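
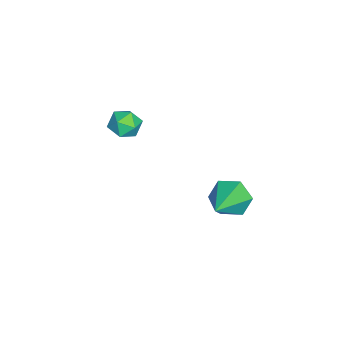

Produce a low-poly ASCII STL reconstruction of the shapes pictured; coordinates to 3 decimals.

solid 
facet normal 0.023 0.825 0.565
outer loop
vertex -1.062 -1.856 -2.295
vertex -0.92 -2.279 -1.684
vertex -0.347 -2.01 -2.1
endloop
endfacet
facet normal 0.236 0.967 -0.101
outer loop
vertex -1.062 -1.856 -2.295
vertex -0.347 -2.01 -2.1
vertex -0.555 -2.035 -2.828
endloop
endfacet
facet normal -0.294 0.786 -0.544
outer loop
vertex -1.062 -1.856 -2.295
vertex -0.555 -2.035 -2.828
vertex -1.256 -2.32 -2.861
endloop
endfacet
facet normal -0.832 0.533 -0.152
outer loop
vertex -1.062 -1.856 -2.295
vertex -1.256 -2.32 -2.861
vertex -1.481 -2.47 -2.155
endloop
endfacet
facet normal -0.637 0.556 0.533
outer loop
vertex -1.062 -1.856 -2.295
vertex -1.481 -2.47 -2.155
vertex -0.92 -2.279 -1.684
endloop
endfacet
facet normal 0.798 0.550 -0.247
outer loop
vertex -0.555 -2.035 -2.828
vertex -0.347 -2.01 -2.1
vertex -0.099 -2.57 -2.545
endloop
endfacet
facet normal 0.453 0.320 0.832
outer loop
vertex -0.347 -2.01 -2.1
vertex -0.92 -2.279 -1.684
vertex -0.324 -2.72 -1.839
endloop
endfacet
facet normal -0.616 -0.113 0.780
outer loop
vertex -0.92 -2.279 -1.684
vertex -1.481 -2.47 -2.155
vertex -1.025 -3.005 -1.872
endloop
endfacet
facet normal -0.932 -0.151 -0.329
outer loop
vertex -1.481 -2.47 -2.155
vertex -1.256 -2.32 -2.861
vertex -1.233 -3.03 -2.6
endloop
endfacet
facet normal -0.060 0.258 -0.964
outer loop
vertex -1.256 -2.32 -2.861
vertex -0.555 -2.035 -2.828
vertex -0.66 -2.761 -3.016
endloop
endfacet
facet normal 0.832 -0.533 0.152
outer loop
vertex -0.518 -3.184 -2.405
vertex -0.099 -2.57 -2.545
vertex -0.324 -2.72 -1.839
endloop
endfacet
facet normal 0.294 -0.786 0.544
outer loop
vertex -0.518 -3.184 -2.405
vertex -0.324 -2.72 -1.839
vertex -1.025 -3.005 -1.872
endloop
endfacet
facet normal -0.236 -0.967 0.101
outer loop
vertex -0.518 -3.184 -2.405
vertex -1.025 -3.005 -1.872
vertex -1.233 -3.03 -2.6
endloop
endfacet
facet normal -0.023 -0.825 -0.565
outer loop
vertex -0.518 -3.184 -2.405
vertex -1.233 -3.03 -2.6
vertex -0.66 -2.761 -3.016
endloop
endfacet
facet normal 0.637 -0.556 -0.533
outer loop
vertex -0.518 -3.184 -2.405
vertex -0.66 -2.761 -3.016
vertex -0.099 -2.57 -2.545
endloop
endfacet
facet normal 0.932 0.151 0.329
outer loop
vertex -0.324 -2.72 -1.839
vertex -0.099 -2.57 -2.545
vertex -0.347 -2.01 -2.1
endloop
endfacet
facet normal 0.060 -0.258 0.964
outer loop
vertex -1.025 -3.005 -1.872
vertex -0.324 -2.72 -1.839
vertex -0.92 -2.279 -1.684
endloop
endfacet
facet normal -0.798 -0.550 0.247
outer loop
vertex -1.233 -3.03 -2.6
vertex -1.025 -3.005 -1.872
vertex -1.481 -2.47 -2.155
endloop
endfacet
facet normal -0.453 -0.320 -0.832
outer loop
vertex -0.66 -2.761 -3.016
vertex -1.233 -3.03 -2.6
vertex -1.256 -2.32 -2.861
endloop
endfacet
facet normal 0.616 0.113 -0.780
outer loop
vertex -0.099 -2.57 -2.545
vertex -0.66 -2.761 -3.016
vertex -0.555 -2.035 -2.828
endloop
endfacet
facet normal -0.883 0.150 -0.445
outer loop
vertex 3.451 2.88 -2.918
vertex 3.072 2.344 -2.347
vertex 3.129 3.195 -2.173
endloop
endfacet
facet normal 0.592 0.802 -0.083
outer loop
vertex 3.451 2.88 -2.918
vertex 3.129 3.195 -2.173
vertex 4.768 2.056 -1.493
endloop
endfacet
facet normal -0.883 0.150 -0.444
outer loop
vertex 3.129 3.195 -2.173
vertex 3.072 2.344 -2.347
vertex 2.751 2.659 -1.602
endloop
endfacet
facet normal 0.159 0.665 0.730
outer loop
vertex 3.129 3.195 -2.173
vertex 2.751 2.659 -1.602
vertex 4.768 2.056 -1.493
endloop
endfacet
facet normal -0.883 0.150 -0.444
outer loop
vertex 2.751 2.659 -1.602
vertex 3.072 2.344 -2.347
vertex 2.694 1.808 -1.776
endloop
endfacet
facet normal -0.110 -0.192 0.975
outer loop
vertex 2.751 2.659 -1.602
vertex 2.694 1.808 -1.776
vertex 4.768 2.056 -1.493
endloop
endfacet
facet normal -0.883 0.150 -0.444
outer loop
vertex 2.694 1.808 -1.776
vertex 3.072 2.344 -2.347
vertex 3.015 1.494 -2.52
endloop
endfacet
facet normal 0.053 -0.912 0.408
outer loop
vertex 2.694 1.808 -1.776
vertex 3.015 1.494 -2.52
vertex 4.768 2.056 -1.493
endloop
endfacet
facet normal -0.883 0.150 -0.444
outer loop
vertex 3.015 1.494 -2.52
vertex 3.072 2.344 -2.347
vertex 3.393 2.03 -3.091
endloop
endfacet
facet normal 0.486 -0.774 -0.405
outer loop
vertex 3.015 1.494 -2.52
vertex 3.393 2.03 -3.091
vertex 4.768 2.056 -1.493
endloop
endfacet
facet normal -0.883 0.151 -0.445
outer loop
vertex 3.393 2.03 -3.091
vertex 3.072 2.344 -2.347
vertex 3.451 2.88 -2.918
endloop
endfacet
facet normal 0.755 0.081 -0.651
outer loop
vertex 3.393 2.03 -3.091
vertex 3.451 2.88 -2.918
vertex 4.768 2.056 -1.493
endloop
endfacet

endsolid


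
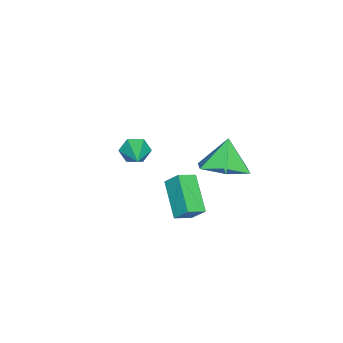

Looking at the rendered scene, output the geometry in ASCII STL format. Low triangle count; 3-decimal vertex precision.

solid 
facet normal -0.702 -0.511 0.496
outer loop
vertex 1.237 2.416 1.555
vertex 0.656 2.88 1.21
vertex 1.18 1.853 0.895
endloop
endfacet
facet normal 0.710 -0.565 0.421
outer loop
vertex 2.344 2.7 0.07
vertex 1.237 2.416 1.555
vertex 1.18 1.853 0.895
endloop
endfacet
facet normal -0.701 -0.510 0.498
outer loop
vertex 1.18 1.853 0.895
vertex 0.656 2.88 1.21
vertex 0.598 2.316 0.55
endloop
endfacet
facet normal -0.066 -0.648 -0.759
outer loop
vertex 0.598 2.316 0.55
vertex 2.344 2.7 0.07
vertex 1.18 1.853 0.895
endloop
endfacet
facet normal 0.067 0.648 0.759
outer loop
vertex 1.237 2.416 1.555
vertex 1.82 3.727 0.385
vertex 0.656 2.88 1.21
endloop
endfacet
facet normal 0.709 -0.565 0.421
outer loop
vertex 2.402 3.264 0.73
vertex 1.237 2.416 1.555
vertex 2.344 2.7 0.07
endloop
endfacet
facet normal 0.066 0.648 0.759
outer loop
vertex 2.402 3.264 0.73
vertex 1.82 3.727 0.385
vertex 1.237 2.416 1.555
endloop
endfacet
facet normal -0.710 0.565 -0.421
outer loop
vertex 0.656 2.88 1.21
vertex 1.82 3.727 0.385
vertex 0.598 2.316 0.55
endloop
endfacet
facet normal -0.066 -0.647 -0.759
outer loop
vertex 1.763 3.164 -0.275
vertex 2.344 2.7 0.07
vertex 0.598 2.316 0.55
endloop
endfacet
facet normal -0.709 0.565 -0.421
outer loop
vertex 0.598 2.316 0.55
vertex 1.82 3.727 0.385
vertex 1.763 3.164 -0.275
endloop
endfacet
facet normal 0.702 0.510 -0.497
outer loop
vertex 1.763 3.164 -0.275
vertex 2.402 3.264 0.73
vertex 2.344 2.7 0.07
endloop
endfacet
facet normal 0.701 0.511 -0.497
outer loop
vertex 1.82 3.727 0.385
vertex 2.402 3.264 0.73
vertex 1.763 3.164 -0.275
endloop
endfacet
facet normal 0.530 0.079 -0.844
outer loop
vertex 1.341 4.32 2.403
vertex 0.525 3.923 1.854
vertex 0.605 4.969 2.002
endloop
endfacet
facet normal 0.103 0.604 0.790
outer loop
vertex 1.341 4.32 2.403
vertex 0.605 4.969 2.002
vertex -0.185 3.817 2.986
endloop
endfacet
facet normal 0.530 0.079 -0.844
outer loop
vertex 0.605 4.969 2.002
vertex 0.525 3.923 1.854
vertex -0.21 4.572 1.453
endloop
endfacet
facet normal -0.594 0.718 0.363
outer loop
vertex 0.605 4.969 2.002
vertex -0.21 4.572 1.453
vertex -0.185 3.817 2.986
endloop
endfacet
facet normal 0.530 0.078 -0.845
outer loop
vertex -0.21 4.572 1.453
vertex 0.525 3.923 1.854
vertex -0.29 3.526 1.306
endloop
endfacet
facet normal -0.996 0.069 0.050
outer loop
vertex -0.21 4.572 1.453
vertex -0.29 3.526 1.306
vertex -0.185 3.817 2.986
endloop
endfacet
facet normal 0.530 0.078 -0.845
outer loop
vertex -0.29 3.526 1.306
vertex 0.525 3.923 1.854
vertex 0.445 2.876 1.707
endloop
endfacet
facet normal -0.702 -0.693 0.164
outer loop
vertex -0.29 3.526 1.306
vertex 0.445 2.876 1.707
vertex -0.185 3.817 2.986
endloop
endfacet
facet normal 0.530 0.078 -0.845
outer loop
vertex 0.445 2.876 1.707
vertex 0.525 3.923 1.854
vertex 1.26 3.273 2.255
endloop
endfacet
facet normal -0.005 -0.807 0.591
outer loop
vertex 0.445 2.876 1.707
vertex 1.26 3.273 2.255
vertex -0.185 3.817 2.986
endloop
endfacet
facet normal 0.530 0.078 -0.844
outer loop
vertex 1.26 3.273 2.255
vertex 0.525 3.923 1.854
vertex 1.341 4.32 2.403
endloop
endfacet
facet normal 0.398 -0.159 0.904
outer loop
vertex 1.26 3.273 2.255
vertex 1.341 4.32 2.403
vertex -0.185 3.817 2.986
endloop
endfacet
facet normal -0.826 -0.437 -0.357
outer loop
vertex -1.67 -0.931 -1.451
vertex -2.01 -0.7 -0.947
vertex -1.959 -0.35 -1.493
endloop
endfacet
facet normal 0.641 0.267 -0.720
outer loop
vertex -1.67 -0.931 -1.451
vertex -1.959 -0.35 -1.493
vertex -0.91 -0.12 -0.473
endloop
endfacet
facet normal -0.827 -0.436 -0.356
outer loop
vertex -1.959 -0.35 -1.493
vertex -2.01 -0.7 -0.947
vertex -2.298 -0.119 -0.989
endloop
endfacet
facet normal 0.127 0.931 -0.341
outer loop
vertex -1.959 -0.35 -1.493
vertex -2.298 -0.119 -0.989
vertex -0.91 -0.12 -0.473
endloop
endfacet
facet normal -0.827 -0.436 -0.356
outer loop
vertex -2.298 -0.119 -0.989
vertex -2.01 -0.7 -0.947
vertex -2.349 -0.469 -0.443
endloop
endfacet
facet normal -0.192 0.834 0.517
outer loop
vertex -2.298 -0.119 -0.989
vertex -2.349 -0.469 -0.443
vertex -0.91 -0.12 -0.473
endloop
endfacet
facet normal -0.826 -0.436 -0.356
outer loop
vertex -2.349 -0.469 -0.443
vertex -2.01 -0.7 -0.947
vertex -2.06 -1.05 -0.402
endloop
endfacet
facet normal 0.003 0.072 0.997
outer loop
vertex -2.349 -0.469 -0.443
vertex -2.06 -1.05 -0.402
vertex -0.91 -0.12 -0.473
endloop
endfacet
facet normal -0.826 -0.436 -0.356
outer loop
vertex -2.06 -1.05 -0.402
vertex -2.01 -0.7 -0.947
vertex -1.721 -1.281 -0.906
endloop
endfacet
facet normal 0.517 -0.592 0.619
outer loop
vertex -2.06 -1.05 -0.402
vertex -1.721 -1.281 -0.906
vertex -0.91 -0.12 -0.473
endloop
endfacet
facet normal -0.826 -0.436 -0.357
outer loop
vertex -1.721 -1.281 -0.906
vertex -2.01 -0.7 -0.947
vertex -1.67 -0.931 -1.451
endloop
endfacet
facet normal 0.836 -0.494 -0.239
outer loop
vertex -1.721 -1.281 -0.906
vertex -1.67 -0.931 -1.451
vertex -0.91 -0.12 -0.473
endloop
endfacet

endsolid


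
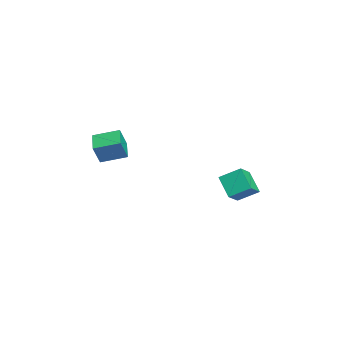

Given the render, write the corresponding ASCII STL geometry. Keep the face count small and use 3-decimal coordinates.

solid 
facet normal -0.749 0.399 -0.529
outer loop
vertex -2.653 4.539 -0.481
vertex -1.558 5.099 -1.61
vertex -2.791 3.259 -1.25
endloop
endfacet
facet normal -0.656 -0.336 0.676
outer loop
vertex -1.742 2.701 -0.51
vertex -2.653 4.539 -0.481
vertex -2.791 3.259 -1.25
endloop
endfacet
facet normal -0.749 0.399 -0.529
outer loop
vertex -2.791 3.259 -1.25
vertex -1.558 5.099 -1.61
vertex -1.696 3.819 -2.379
endloop
endfacet
facet normal -0.092 -0.854 -0.513
outer loop
vertex -1.696 3.819 -2.379
vertex -1.742 2.701 -0.51
vertex -2.791 3.259 -1.25
endloop
endfacet
facet normal 0.092 0.854 0.513
outer loop
vertex -2.653 4.539 -0.481
vertex -0.509 4.541 -0.87
vertex -1.558 5.099 -1.61
endloop
endfacet
facet normal -0.656 -0.336 0.676
outer loop
vertex -1.604 3.981 0.259
vertex -2.653 4.539 -0.481
vertex -1.742 2.701 -0.51
endloop
endfacet
facet normal 0.092 0.854 0.513
outer loop
vertex -1.604 3.981 0.259
vertex -0.509 4.541 -0.87
vertex -2.653 4.539 -0.481
endloop
endfacet
facet normal 0.656 0.336 -0.676
outer loop
vertex -1.558 5.099 -1.61
vertex -0.509 4.541 -0.87
vertex -1.696 3.819 -2.379
endloop
endfacet
facet normal -0.092 -0.854 -0.513
outer loop
vertex -0.647 3.261 -1.639
vertex -1.742 2.701 -0.51
vertex -1.696 3.819 -2.379
endloop
endfacet
facet normal 0.656 0.336 -0.676
outer loop
vertex -1.696 3.819 -2.379
vertex -0.509 4.541 -0.87
vertex -0.647 3.261 -1.639
endloop
endfacet
facet normal 0.749 -0.399 0.529
outer loop
vertex -0.647 3.261 -1.639
vertex -1.604 3.981 0.259
vertex -1.742 2.701 -0.51
endloop
endfacet
facet normal 0.749 -0.399 0.529
outer loop
vertex -0.509 4.541 -0.87
vertex -1.604 3.981 0.259
vertex -0.647 3.261 -1.639
endloop
endfacet
facet normal -0.934 -0.058 0.352
outer loop
vertex -2.366 -4.64 2.63
vertex -2.295 -3.035 3.084
vertex -2.876 -4.253 1.341
endloop
endfacet
facet normal -0.042 -0.961 -0.272
outer loop
vertex -1.485 -4.165 0.816
vertex -2.366 -4.64 2.63
vertex -2.876 -4.253 1.341
endloop
endfacet
facet normal -0.934 -0.059 0.353
outer loop
vertex -2.876 -4.253 1.341
vertex -2.295 -3.035 3.084
vertex -2.806 -2.648 1.795
endloop
endfacet
facet normal -0.355 0.269 -0.895
outer loop
vertex -2.806 -2.648 1.795
vertex -1.485 -4.165 0.816
vertex -2.876 -4.253 1.341
endloop
endfacet
facet normal 0.355 -0.269 0.895
outer loop
vertex -2.366 -4.64 2.63
vertex -0.904 -2.947 2.559
vertex -2.295 -3.035 3.084
endloop
endfacet
facet normal -0.042 -0.961 -0.272
outer loop
vertex -0.974 -4.552 2.105
vertex -2.366 -4.64 2.63
vertex -1.485 -4.165 0.816
endloop
endfacet
facet normal 0.355 -0.269 0.896
outer loop
vertex -0.974 -4.552 2.105
vertex -0.904 -2.947 2.559
vertex -2.366 -4.64 2.63
endloop
endfacet
facet normal 0.042 0.961 0.272
outer loop
vertex -2.295 -3.035 3.084
vertex -0.904 -2.947 2.559
vertex -2.806 -2.648 1.795
endloop
endfacet
facet normal -0.355 0.269 -0.895
outer loop
vertex -1.414 -2.56 1.27
vertex -1.485 -4.165 0.816
vertex -2.806 -2.648 1.795
endloop
endfacet
facet normal 0.042 0.961 0.272
outer loop
vertex -2.806 -2.648 1.795
vertex -0.904 -2.947 2.559
vertex -1.414 -2.56 1.27
endloop
endfacet
facet normal 0.934 0.058 -0.353
outer loop
vertex -1.414 -2.56 1.27
vertex -0.974 -4.552 2.105
vertex -1.485 -4.165 0.816
endloop
endfacet
facet normal 0.934 0.059 -0.352
outer loop
vertex -0.904 -2.947 2.559
vertex -0.974 -4.552 2.105
vertex -1.414 -2.56 1.27
endloop
endfacet

endsolid


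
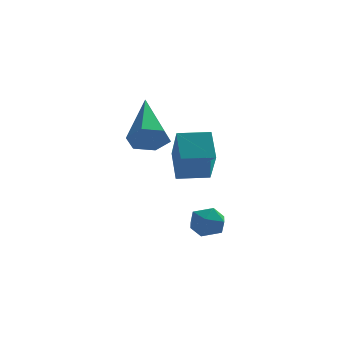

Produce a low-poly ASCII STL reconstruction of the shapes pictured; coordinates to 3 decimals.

solid 
facet normal -0.993 0.007 0.120
outer loop
vertex -0.363 2.406 -0.209
vertex -0.364 1.765 -0.182
vertex -0.297 2.108 0.355
endloop
endfacet
facet normal -0.700 0.595 0.396
outer loop
vertex -0.363 2.406 -0.209
vertex -0.297 2.108 0.355
vertex 0.063 2.622 0.219
endloop
endfacet
facet normal -0.344 0.930 -0.127
outer loop
vertex -0.363 2.406 -0.209
vertex 0.063 2.622 0.219
vertex 0.219 2.595 -0.402
endloop
endfacet
facet normal -0.418 0.550 -0.723
outer loop
vertex -0.363 2.406 -0.209
vertex 0.219 2.595 -0.402
vertex -0.046 2.066 -0.651
endloop
endfacet
facet normal -0.821 -0.023 -0.571
outer loop
vertex -0.363 2.406 -0.209
vertex -0.046 2.066 -0.651
vertex -0.364 1.765 -0.182
endloop
endfacet
facet normal -0.227 0.394 0.890
outer loop
vertex 0.063 2.622 0.219
vertex -0.297 2.108 0.355
vertex 0.326 2.114 0.511
endloop
endfacet
facet normal -0.701 -0.559 0.444
outer loop
vertex -0.297 2.108 0.355
vertex -0.364 1.765 -0.182
vertex 0.061 1.585 0.262
endloop
endfacet
facet normal -0.421 -0.606 -0.675
outer loop
vertex -0.364 1.765 -0.182
vertex -0.046 2.066 -0.651
vertex 0.217 1.558 -0.359
endloop
endfacet
facet normal 0.227 0.319 -0.920
outer loop
vertex -0.046 2.066 -0.651
vertex 0.219 2.595 -0.402
vertex 0.577 2.072 -0.495
endloop
endfacet
facet normal 0.348 0.936 0.047
outer loop
vertex 0.219 2.595 -0.402
vertex 0.063 2.622 0.219
vertex 0.644 2.415 0.042
endloop
endfacet
facet normal 0.418 -0.550 0.723
outer loop
vertex 0.643 1.774 0.069
vertex 0.326 2.114 0.511
vertex 0.061 1.585 0.262
endloop
endfacet
facet normal 0.344 -0.930 0.127
outer loop
vertex 0.643 1.774 0.069
vertex 0.061 1.585 0.262
vertex 0.217 1.558 -0.359
endloop
endfacet
facet normal 0.700 -0.595 -0.396
outer loop
vertex 0.643 1.774 0.069
vertex 0.217 1.558 -0.359
vertex 0.577 2.072 -0.495
endloop
endfacet
facet normal 0.993 -0.007 -0.120
outer loop
vertex 0.643 1.774 0.069
vertex 0.577 2.072 -0.495
vertex 0.644 2.415 0.042
endloop
endfacet
facet normal 0.821 0.023 0.571
outer loop
vertex 0.643 1.774 0.069
vertex 0.644 2.415 0.042
vertex 0.326 2.114 0.511
endloop
endfacet
facet normal -0.227 -0.319 0.920
outer loop
vertex 0.061 1.585 0.262
vertex 0.326 2.114 0.511
vertex -0.297 2.108 0.355
endloop
endfacet
facet normal -0.348 -0.936 -0.047
outer loop
vertex 0.217 1.558 -0.359
vertex 0.061 1.585 0.262
vertex -0.364 1.765 -0.182
endloop
endfacet
facet normal 0.227 -0.394 -0.890
outer loop
vertex 0.577 2.072 -0.495
vertex 0.217 1.558 -0.359
vertex -0.046 2.066 -0.651
endloop
endfacet
facet normal 0.701 0.559 -0.444
outer loop
vertex 0.644 2.415 0.042
vertex 0.577 2.072 -0.495
vertex 0.219 2.595 -0.402
endloop
endfacet
facet normal 0.421 0.606 0.675
outer loop
vertex 0.326 2.114 0.511
vertex 0.644 2.415 0.042
vertex 0.063 2.622 0.219
endloop
endfacet
facet normal -0.987 -0.163 0.003
outer loop
vertex -0.806 3.257 3.205
vertex -0.974 4.25 2.014
vertex -0.662 2.375 2.45
endloop
endfacet
facet normal 0.108 -0.636 0.764
outer loop
vertex 0.394 2.55 2.446
vertex -0.806 3.257 3.205
vertex -0.662 2.375 2.45
endloop
endfacet
facet normal -0.987 -0.164 0.003
outer loop
vertex -0.662 2.375 2.45
vertex -0.974 4.25 2.014
vertex -0.83 3.368 1.258
endloop
endfacet
facet normal 0.123 -0.754 -0.645
outer loop
vertex -0.83 3.368 1.258
vertex 0.394 2.55 2.446
vertex -0.662 2.375 2.45
endloop
endfacet
facet normal -0.122 0.754 0.646
outer loop
vertex -0.806 3.257 3.205
vertex 0.082 4.425 2.01
vertex -0.974 4.25 2.014
endloop
endfacet
facet normal 0.108 -0.637 0.763
outer loop
vertex 0.25 3.432 3.202
vertex -0.806 3.257 3.205
vertex 0.394 2.55 2.446
endloop
endfacet
facet normal -0.123 0.754 0.645
outer loop
vertex 0.25 3.432 3.202
vertex 0.082 4.425 2.01
vertex -0.806 3.257 3.205
endloop
endfacet
facet normal -0.108 0.637 -0.763
outer loop
vertex -0.974 4.25 2.014
vertex 0.082 4.425 2.01
vertex -0.83 3.368 1.258
endloop
endfacet
facet normal 0.123 -0.754 -0.646
outer loop
vertex 0.226 3.543 1.255
vertex 0.394 2.55 2.446
vertex -0.83 3.368 1.258
endloop
endfacet
facet normal -0.108 0.636 -0.764
outer loop
vertex -0.83 3.368 1.258
vertex 0.082 4.425 2.01
vertex 0.226 3.543 1.255
endloop
endfacet
facet normal 0.987 0.164 -0.003
outer loop
vertex 0.226 3.543 1.255
vertex 0.25 3.432 3.202
vertex 0.394 2.55 2.446
endloop
endfacet
facet normal 0.987 0.163 -0.003
outer loop
vertex 0.082 4.425 2.01
vertex 0.25 3.432 3.202
vertex 0.226 3.543 1.255
endloop
endfacet
facet normal 0.074 -0.850 -0.522
outer loop
vertex -1.148 1.777 3.786
vertex -1.614 2.006 3.347
vertex -0.954 2.13 3.238
endloop
endfacet
facet normal 0.900 0.145 0.412
outer loop
vertex -1.148 1.777 3.786
vertex -0.954 2.13 3.238
vertex -1.766 3.774 4.433
endloop
endfacet
facet normal 0.074 -0.850 -0.522
outer loop
vertex -0.954 2.13 3.238
vertex -1.614 2.006 3.347
vertex -1.42 2.359 2.799
endloop
endfacet
facet normal 0.677 0.621 -0.395
outer loop
vertex -0.954 2.13 3.238
vertex -1.42 2.359 2.799
vertex -1.766 3.774 4.433
endloop
endfacet
facet normal 0.072 -0.850 -0.522
outer loop
vertex -1.42 2.359 2.799
vertex -1.614 2.006 3.347
vertex -2.079 2.236 2.908
endloop
endfacet
facet normal -0.242 0.708 -0.664
outer loop
vertex -1.42 2.359 2.799
vertex -2.079 2.236 2.908
vertex -1.766 3.774 4.433
endloop
endfacet
facet normal 0.072 -0.850 -0.522
outer loop
vertex -2.079 2.236 2.908
vertex -1.614 2.006 3.347
vertex -2.274 1.883 3.456
endloop
endfacet
facet normal -0.939 0.319 -0.129
outer loop
vertex -2.079 2.236 2.908
vertex -2.274 1.883 3.456
vertex -1.766 3.774 4.433
endloop
endfacet
facet normal 0.072 -0.850 -0.522
outer loop
vertex -2.274 1.883 3.456
vertex -1.614 2.006 3.347
vertex -1.808 1.653 3.895
endloop
endfacet
facet normal -0.717 -0.158 0.679
outer loop
vertex -2.274 1.883 3.456
vertex -1.808 1.653 3.895
vertex -1.766 3.774 4.433
endloop
endfacet
facet normal 0.074 -0.850 -0.522
outer loop
vertex -1.808 1.653 3.895
vertex -1.614 2.006 3.347
vertex -1.148 1.777 3.786
endloop
endfacet
facet normal 0.203 -0.245 0.948
outer loop
vertex -1.808 1.653 3.895
vertex -1.148 1.777 3.786
vertex -1.766 3.774 4.433
endloop
endfacet

endsolid


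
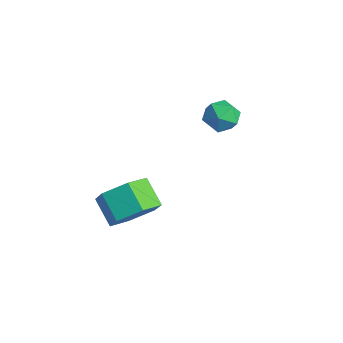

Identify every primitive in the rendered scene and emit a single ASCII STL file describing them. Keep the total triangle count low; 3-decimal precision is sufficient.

solid 
facet normal 0.797 0.001 -0.604
outer loop
vertex -0.527 -0.527 -1.507
vertex -1.142 -0.45 -2.318
vertex -0.794 0.392 -1.858
endloop
endfacet
facet normal 0.544 0.433 0.719
outer loop
vertex -0.527 -0.527 -1.507
vertex -0.794 0.392 -1.858
vertex -1.523 -0.528 -0.752
endloop
endfacet
facet normal 0.544 0.433 0.719
outer loop
vertex -1.523 -0.528 -0.752
vertex -0.794 0.392 -1.858
vertex -1.79 0.391 -1.103
endloop
endfacet
facet normal -0.796 -0.000 0.605
outer loop
vertex -1.523 -0.528 -0.752
vertex -1.79 0.391 -1.103
vertex -2.138 -0.45 -1.562
endloop
endfacet
facet normal 0.797 0.001 -0.604
outer loop
vertex -0.794 0.392 -1.858
vertex -1.142 -0.45 -2.318
vertex -1.409 0.47 -2.669
endloop
endfacet
facet normal 0.046 0.997 0.061
outer loop
vertex -0.794 0.392 -1.858
vertex -1.409 0.47 -2.669
vertex -1.79 0.391 -1.103
endloop
endfacet
facet normal 0.046 0.997 0.061
outer loop
vertex -1.79 0.391 -1.103
vertex -1.409 0.47 -2.669
vertex -2.405 0.469 -1.913
endloop
endfacet
facet normal -0.796 -0.000 0.605
outer loop
vertex -1.79 0.391 -1.103
vertex -2.405 0.469 -1.913
vertex -2.138 -0.45 -1.562
endloop
endfacet
facet normal 0.796 0.000 -0.605
outer loop
vertex -1.409 0.47 -2.669
vertex -1.142 -0.45 -2.318
vertex -1.757 -0.372 -3.128
endloop
endfacet
facet normal -0.499 0.565 -0.657
outer loop
vertex -1.409 0.47 -2.669
vertex -1.757 -0.372 -3.128
vertex -2.405 0.469 -1.913
endloop
endfacet
facet normal -0.499 0.565 -0.657
outer loop
vertex -2.405 0.469 -1.913
vertex -1.757 -0.372 -3.128
vertex -2.753 -0.373 -2.373
endloop
endfacet
facet normal -0.797 -0.001 0.604
outer loop
vertex -2.405 0.469 -1.913
vertex -2.753 -0.373 -2.373
vertex -2.138 -0.45 -1.562
endloop
endfacet
facet normal 0.796 0.000 -0.605
outer loop
vertex -1.757 -0.372 -3.128
vertex -1.142 -0.45 -2.318
vertex -1.49 -1.291 -2.777
endloop
endfacet
facet normal -0.544 -0.433 -0.719
outer loop
vertex -1.757 -0.372 -3.128
vertex -1.49 -1.291 -2.777
vertex -2.753 -0.373 -2.373
endloop
endfacet
facet normal -0.544 -0.433 -0.719
outer loop
vertex -2.753 -0.373 -2.373
vertex -1.49 -1.291 -2.777
vertex -2.486 -1.292 -2.022
endloop
endfacet
facet normal -0.797 -0.001 0.604
outer loop
vertex -2.753 -0.373 -2.373
vertex -2.486 -1.292 -2.022
vertex -2.138 -0.45 -1.562
endloop
endfacet
facet normal 0.796 0.000 -0.605
outer loop
vertex -1.49 -1.291 -2.777
vertex -1.142 -0.45 -2.318
vertex -0.875 -1.369 -1.967
endloop
endfacet
facet normal -0.046 -0.997 -0.061
outer loop
vertex -1.49 -1.291 -2.777
vertex -0.875 -1.369 -1.967
vertex -2.486 -1.292 -2.022
endloop
endfacet
facet normal -0.046 -0.997 -0.061
outer loop
vertex -2.486 -1.292 -2.022
vertex -0.875 -1.369 -1.967
vertex -1.871 -1.37 -1.211
endloop
endfacet
facet normal -0.797 -0.001 0.604
outer loop
vertex -2.486 -1.292 -2.022
vertex -1.871 -1.37 -1.211
vertex -2.138 -0.45 -1.562
endloop
endfacet
facet normal 0.797 0.001 -0.604
outer loop
vertex -0.875 -1.369 -1.967
vertex -1.142 -0.45 -2.318
vertex -0.527 -0.527 -1.507
endloop
endfacet
facet normal 0.499 -0.565 0.657
outer loop
vertex -0.875 -1.369 -1.967
vertex -0.527 -0.527 -1.507
vertex -1.871 -1.37 -1.211
endloop
endfacet
facet normal 0.499 -0.565 0.657
outer loop
vertex -1.871 -1.37 -1.211
vertex -0.527 -0.527 -1.507
vertex -1.523 -0.528 -0.752
endloop
endfacet
facet normal -0.796 -0.000 0.605
outer loop
vertex -1.871 -1.37 -1.211
vertex -1.523 -0.528 -0.752
vertex -2.138 -0.45 -1.562
endloop
endfacet
facet normal 0.294 -0.239 0.925
outer loop
vertex -1.984 4.088 1.079
vertex -2.512 3.516 1.099
vertex -1.794 3.374 0.834
endloop
endfacet
facet normal 0.836 0.035 0.547
outer loop
vertex -1.984 4.088 1.079
vertex -1.794 3.374 0.834
vertex -1.558 3.998 0.434
endloop
endfacet
facet normal 0.646 0.688 0.331
outer loop
vertex -1.984 4.088 1.079
vertex -1.558 3.998 0.434
vertex -2.129 4.526 0.452
endloop
endfacet
facet normal -0.012 0.818 0.574
outer loop
vertex -1.984 4.088 1.079
vertex -2.129 4.526 0.452
vertex -2.719 4.229 0.863
endloop
endfacet
facet normal -0.230 0.245 0.942
outer loop
vertex -1.984 4.088 1.079
vertex -2.719 4.229 0.863
vertex -2.512 3.516 1.099
endloop
endfacet
facet normal 0.928 -0.371 -0.031
outer loop
vertex -1.558 3.998 0.434
vertex -1.794 3.374 0.834
vertex -1.821 3.371 0.057
endloop
endfacet
facet normal 0.053 -0.814 0.579
outer loop
vertex -1.794 3.374 0.834
vertex -2.512 3.516 1.099
vertex -2.411 3.074 0.468
endloop
endfacet
facet normal -0.795 -0.030 0.605
outer loop
vertex -2.512 3.516 1.099
vertex -2.719 4.229 0.863
vertex -2.982 3.602 0.486
endloop
endfacet
facet normal -0.443 0.896 0.012
outer loop
vertex -2.719 4.229 0.863
vertex -2.129 4.526 0.452
vertex -2.746 4.226 0.086
endloop
endfacet
facet normal 0.621 0.685 -0.380
outer loop
vertex -2.129 4.526 0.452
vertex -1.558 3.998 0.434
vertex -2.028 4.084 -0.179
endloop
endfacet
facet normal 0.012 -0.818 -0.574
outer loop
vertex -2.556 3.512 -0.159
vertex -1.821 3.371 0.057
vertex -2.411 3.074 0.468
endloop
endfacet
facet normal -0.646 -0.688 -0.331
outer loop
vertex -2.556 3.512 -0.159
vertex -2.411 3.074 0.468
vertex -2.982 3.602 0.486
endloop
endfacet
facet normal -0.836 -0.035 -0.547
outer loop
vertex -2.556 3.512 -0.159
vertex -2.982 3.602 0.486
vertex -2.746 4.226 0.086
endloop
endfacet
facet normal -0.294 0.239 -0.925
outer loop
vertex -2.556 3.512 -0.159
vertex -2.746 4.226 0.086
vertex -2.028 4.084 -0.179
endloop
endfacet
facet normal 0.230 -0.245 -0.942
outer loop
vertex -2.556 3.512 -0.159
vertex -2.028 4.084 -0.179
vertex -1.821 3.371 0.057
endloop
endfacet
facet normal 0.443 -0.896 -0.012
outer loop
vertex -2.411 3.074 0.468
vertex -1.821 3.371 0.057
vertex -1.794 3.374 0.834
endloop
endfacet
facet normal -0.621 -0.685 0.380
outer loop
vertex -2.982 3.602 0.486
vertex -2.411 3.074 0.468
vertex -2.512 3.516 1.099
endloop
endfacet
facet normal -0.928 0.371 0.031
outer loop
vertex -2.746 4.226 0.086
vertex -2.982 3.602 0.486
vertex -2.719 4.229 0.863
endloop
endfacet
facet normal -0.053 0.814 -0.579
outer loop
vertex -2.028 4.084 -0.179
vertex -2.746 4.226 0.086
vertex -2.129 4.526 0.452
endloop
endfacet
facet normal 0.795 0.030 -0.605
outer loop
vertex -1.821 3.371 0.057
vertex -2.028 4.084 -0.179
vertex -1.558 3.998 0.434
endloop
endfacet

endsolid


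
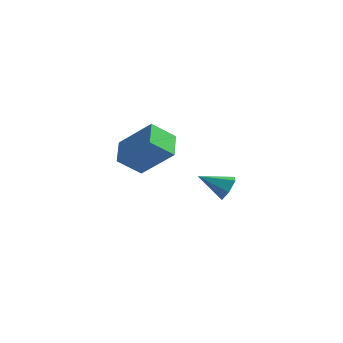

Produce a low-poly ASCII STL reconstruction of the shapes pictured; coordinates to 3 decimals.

solid 
facet normal 0.835 0.300 -0.461
outer loop
vertex 2.587 -3.007 -2.921
vertex 2.246 -2.913 -3.478
vertex 2.31 -2.421 -3.042
endloop
endfacet
facet normal 0.008 0.206 0.979
outer loop
vertex 2.587 -3.007 -2.921
vertex 2.31 -2.421 -3.042
vertex 1.094 -3.327 -2.842
endloop
endfacet
facet normal 0.836 0.299 -0.461
outer loop
vertex 2.31 -2.421 -3.042
vertex 2.246 -2.913 -3.478
vertex 1.969 -2.326 -3.599
endloop
endfacet
facet normal -0.493 0.756 0.431
outer loop
vertex 2.31 -2.421 -3.042
vertex 1.969 -2.326 -3.599
vertex 1.094 -3.327 -2.842
endloop
endfacet
facet normal 0.836 0.299 -0.461
outer loop
vertex 1.969 -2.326 -3.599
vertex 2.246 -2.913 -3.478
vertex 1.905 -2.818 -4.035
endloop
endfacet
facet normal -0.820 0.436 -0.371
outer loop
vertex 1.969 -2.326 -3.599
vertex 1.905 -2.818 -4.035
vertex 1.094 -3.327 -2.842
endloop
endfacet
facet normal 0.835 0.301 -0.460
outer loop
vertex 1.905 -2.818 -4.035
vertex 2.246 -2.913 -3.478
vertex 2.183 -3.404 -3.913
endloop
endfacet
facet normal -0.646 -0.437 -0.626
outer loop
vertex 1.905 -2.818 -4.035
vertex 2.183 -3.404 -3.913
vertex 1.094 -3.327 -2.842
endloop
endfacet
facet normal 0.835 0.301 -0.460
outer loop
vertex 2.183 -3.404 -3.913
vertex 2.246 -2.913 -3.478
vertex 2.524 -3.499 -3.356
endloop
endfacet
facet normal -0.147 -0.986 -0.078
outer loop
vertex 2.183 -3.404 -3.913
vertex 2.524 -3.499 -3.356
vertex 1.094 -3.327 -2.842
endloop
endfacet
facet normal 0.835 0.300 -0.461
outer loop
vertex 2.524 -3.499 -3.356
vertex 2.246 -2.913 -3.478
vertex 2.587 -3.007 -2.921
endloop
endfacet
facet normal 0.181 -0.664 0.725
outer loop
vertex 2.524 -3.499 -3.356
vertex 2.587 -3.007 -2.921
vertex 1.094 -3.327 -2.842
endloop
endfacet
facet normal -0.732 -0.023 -0.681
outer loop
vertex -3.925 -0.624 -4.292
vertex -4.418 0.568 -3.802
vertex -3.107 0.085 -5.195
endloop
endfacet
facet normal 0.357 -0.864 -0.355
outer loop
vertex -1.562 0.132 -3.758
vertex -3.925 -0.624 -4.292
vertex -3.107 0.085 -5.195
endloop
endfacet
facet normal -0.732 -0.021 -0.681
outer loop
vertex -3.107 0.085 -5.195
vertex -4.418 0.568 -3.802
vertex -3.599 1.278 -4.704
endloop
endfacet
facet normal 0.580 0.503 -0.640
outer loop
vertex -3.599 1.278 -4.704
vertex -1.562 0.132 -3.758
vertex -3.107 0.085 -5.195
endloop
endfacet
facet normal -0.580 -0.503 0.640
outer loop
vertex -3.925 -0.624 -4.292
vertex -2.873 0.615 -2.365
vertex -4.418 0.568 -3.802
endloop
endfacet
facet normal 0.357 -0.864 -0.356
outer loop
vertex -2.381 -0.578 -2.856
vertex -3.925 -0.624 -4.292
vertex -1.562 0.132 -3.758
endloop
endfacet
facet normal -0.581 -0.503 0.640
outer loop
vertex -2.381 -0.578 -2.856
vertex -2.873 0.615 -2.365
vertex -3.925 -0.624 -4.292
endloop
endfacet
facet normal -0.357 0.864 0.356
outer loop
vertex -4.418 0.568 -3.802
vertex -2.873 0.615 -2.365
vertex -3.599 1.278 -4.704
endloop
endfacet
facet normal 0.580 0.503 -0.640
outer loop
vertex -2.055 1.324 -3.268
vertex -1.562 0.132 -3.758
vertex -3.599 1.278 -4.704
endloop
endfacet
facet normal -0.356 0.864 0.356
outer loop
vertex -3.599 1.278 -4.704
vertex -2.873 0.615 -2.365
vertex -2.055 1.324 -3.268
endloop
endfacet
facet normal 0.731 0.022 0.682
outer loop
vertex -2.055 1.324 -3.268
vertex -2.381 -0.578 -2.856
vertex -1.562 0.132 -3.758
endloop
endfacet
facet normal 0.732 0.022 0.681
outer loop
vertex -2.873 0.615 -2.365
vertex -2.381 -0.578 -2.856
vertex -2.055 1.324 -3.268
endloop
endfacet

endsolid


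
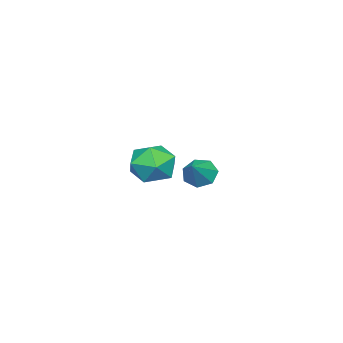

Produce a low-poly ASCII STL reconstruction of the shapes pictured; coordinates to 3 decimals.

solid 
facet normal -0.388 0.914 -0.118
outer loop
vertex 2.964 -1.531 0.644
vertex 1.847 -1.963 0.969
vertex 2.619 -1.524 1.835
endloop
endfacet
facet normal 0.297 0.952 0.080
outer loop
vertex 2.964 -1.531 0.644
vertex 2.619 -1.524 1.835
vertex 3.773 -1.858 1.526
endloop
endfacet
facet normal 0.687 0.603 -0.406
outer loop
vertex 2.964 -1.531 0.644
vertex 3.773 -1.858 1.526
vertex 3.714 -2.504 0.468
endloop
endfacet
facet normal 0.242 0.350 -0.905
outer loop
vertex 2.964 -1.531 0.644
vertex 3.714 -2.504 0.468
vertex 2.524 -2.569 0.124
endloop
endfacet
facet normal -0.421 0.543 -0.727
outer loop
vertex 2.964 -1.531 0.644
vertex 2.524 -2.569 0.124
vertex 1.847 -1.963 0.969
endloop
endfacet
facet normal 0.365 0.610 0.703
outer loop
vertex 3.773 -1.858 1.526
vertex 2.619 -1.524 1.835
vertex 3.156 -2.491 2.396
endloop
endfacet
facet normal -0.742 0.550 0.383
outer loop
vertex 2.619 -1.524 1.835
vertex 1.847 -1.963 0.969
vertex 1.966 -2.556 2.052
endloop
endfacet
facet normal -0.797 -0.051 -0.602
outer loop
vertex 1.847 -1.963 0.969
vertex 2.524 -2.569 0.124
vertex 1.907 -3.202 0.994
endloop
endfacet
facet normal 0.277 -0.362 -0.890
outer loop
vertex 2.524 -2.569 0.124
vertex 3.714 -2.504 0.468
vertex 3.061 -3.536 0.685
endloop
endfacet
facet normal 0.995 0.047 -0.084
outer loop
vertex 3.714 -2.504 0.468
vertex 3.773 -1.858 1.526
vertex 3.833 -3.097 1.551
endloop
endfacet
facet normal -0.242 -0.350 0.905
outer loop
vertex 2.716 -3.529 1.876
vertex 3.156 -2.491 2.396
vertex 1.966 -2.556 2.052
endloop
endfacet
facet normal -0.687 -0.603 0.406
outer loop
vertex 2.716 -3.529 1.876
vertex 1.966 -2.556 2.052
vertex 1.907 -3.202 0.994
endloop
endfacet
facet normal -0.297 -0.952 -0.080
outer loop
vertex 2.716 -3.529 1.876
vertex 1.907 -3.202 0.994
vertex 3.061 -3.536 0.685
endloop
endfacet
facet normal 0.388 -0.914 0.118
outer loop
vertex 2.716 -3.529 1.876
vertex 3.061 -3.536 0.685
vertex 3.833 -3.097 1.551
endloop
endfacet
facet normal 0.421 -0.543 0.727
outer loop
vertex 2.716 -3.529 1.876
vertex 3.833 -3.097 1.551
vertex 3.156 -2.491 2.396
endloop
endfacet
facet normal -0.277 0.362 0.890
outer loop
vertex 1.966 -2.556 2.052
vertex 3.156 -2.491 2.396
vertex 2.619 -1.524 1.835
endloop
endfacet
facet normal -0.995 -0.047 0.084
outer loop
vertex 1.907 -3.202 0.994
vertex 1.966 -2.556 2.052
vertex 1.847 -1.963 0.969
endloop
endfacet
facet normal -0.365 -0.610 -0.703
outer loop
vertex 3.061 -3.536 0.685
vertex 1.907 -3.202 0.994
vertex 2.524 -2.569 0.124
endloop
endfacet
facet normal 0.742 -0.550 -0.383
outer loop
vertex 3.833 -3.097 1.551
vertex 3.061 -3.536 0.685
vertex 3.714 -2.504 0.468
endloop
endfacet
facet normal 0.797 0.051 0.602
outer loop
vertex 3.156 -2.491 2.396
vertex 3.833 -3.097 1.551
vertex 3.773 -1.858 1.526
endloop
endfacet
facet normal -0.784 -0.120 -0.608
outer loop
vertex -2.731 -3.091 -2.561
vertex -3.273 -3.209 -1.839
vertex -3.059 -2.435 -2.268
endloop
endfacet
facet normal 0.763 0.540 -0.355
outer loop
vertex -2.731 -3.091 -2.561
vertex -3.059 -2.435 -2.268
vertex -1.987 -3.011 -0.841
endloop
endfacet
facet normal -0.784 -0.120 -0.608
outer loop
vertex -3.059 -2.435 -2.268
vertex -3.273 -3.209 -1.839
vertex -3.548 -2.362 -1.652
endloop
endfacet
facet normal 0.317 0.938 0.140
outer loop
vertex -3.059 -2.435 -2.268
vertex -3.548 -2.362 -1.652
vertex -1.987 -3.011 -0.841
endloop
endfacet
facet normal -0.784 -0.120 -0.609
outer loop
vertex -3.548 -2.362 -1.652
vertex -3.273 -3.209 -1.839
vertex -3.83 -2.926 -1.178
endloop
endfacet
facet normal -0.104 0.670 0.735
outer loop
vertex -3.548 -2.362 -1.652
vertex -3.83 -2.926 -1.178
vertex -1.987 -3.011 -0.841
endloop
endfacet
facet normal -0.784 -0.120 -0.609
outer loop
vertex -3.83 -2.926 -1.178
vertex -3.273 -3.209 -1.839
vertex -3.693 -3.703 -1.201
endloop
endfacet
facet normal -0.182 -0.061 0.981
outer loop
vertex -3.83 -2.926 -1.178
vertex -3.693 -3.703 -1.201
vertex -1.987 -3.011 -0.841
endloop
endfacet
facet normal -0.784 -0.120 -0.609
outer loop
vertex -3.693 -3.703 -1.201
vertex -3.273 -3.209 -1.839
vertex -3.239 -4.108 -1.705
endloop
endfacet
facet normal 0.140 -0.706 0.694
outer loop
vertex -3.693 -3.703 -1.201
vertex -3.239 -4.108 -1.705
vertex -1.987 -3.011 -0.841
endloop
endfacet
facet normal -0.784 -0.120 -0.609
outer loop
vertex -3.239 -4.108 -1.705
vertex -3.273 -3.209 -1.839
vertex -2.811 -3.835 -2.31
endloop
endfacet
facet normal 0.621 -0.779 0.088
outer loop
vertex -3.239 -4.108 -1.705
vertex -2.811 -3.835 -2.31
vertex -1.987 -3.011 -0.841
endloop
endfacet
facet normal -0.784 -0.121 -0.609
outer loop
vertex -2.811 -3.835 -2.31
vertex -3.273 -3.209 -1.839
vertex -2.731 -3.091 -2.561
endloop
endfacet
facet normal 0.898 -0.224 -0.378
outer loop
vertex -2.811 -3.835 -2.31
vertex -2.731 -3.091 -2.561
vertex -1.987 -3.011 -0.841
endloop
endfacet

endsolid


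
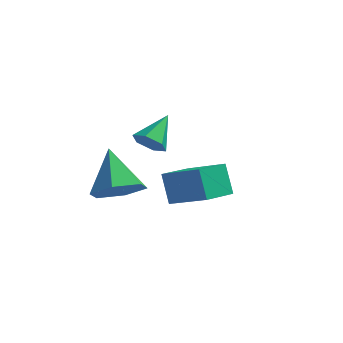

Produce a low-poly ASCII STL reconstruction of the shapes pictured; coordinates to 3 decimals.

solid 
facet normal -0.237 -0.839 -0.490
outer loop
vertex -2.918 -0.031 -3.259
vertex -3.447 0.268 -3.515
vertex -2.87 0.291 -3.834
endloop
endfacet
facet normal 0.987 0.091 0.133
outer loop
vertex -2.918 -0.031 -3.259
vertex -2.87 0.291 -3.834
vertex -3.113 1.452 -2.825
endloop
endfacet
facet normal -0.237 -0.839 -0.490
outer loop
vertex -2.87 0.291 -3.834
vertex -3.447 0.268 -3.515
vertex -3.4 0.59 -4.089
endloop
endfacet
facet normal 0.595 0.594 -0.541
outer loop
vertex -2.87 0.291 -3.834
vertex -3.4 0.59 -4.089
vertex -3.113 1.452 -2.825
endloop
endfacet
facet normal -0.238 -0.839 -0.490
outer loop
vertex -3.4 0.59 -4.089
vertex -3.447 0.268 -3.515
vertex -3.977 0.568 -3.771
endloop
endfacet
facet normal -0.301 0.818 -0.490
outer loop
vertex -3.4 0.59 -4.089
vertex -3.977 0.568 -3.771
vertex -3.113 1.452 -2.825
endloop
endfacet
facet normal -0.238 -0.839 -0.490
outer loop
vertex -3.977 0.568 -3.771
vertex -3.447 0.268 -3.515
vertex -4.025 0.246 -3.197
endloop
endfacet
facet normal -0.809 0.539 0.235
outer loop
vertex -3.977 0.568 -3.771
vertex -4.025 0.246 -3.197
vertex -3.113 1.452 -2.825
endloop
endfacet
facet normal -0.237 -0.839 -0.489
outer loop
vertex -4.025 0.246 -3.197
vertex -3.447 0.268 -3.515
vertex -3.495 -0.053 -2.941
endloop
endfacet
facet normal -0.418 0.036 0.908
outer loop
vertex -4.025 0.246 -3.197
vertex -3.495 -0.053 -2.941
vertex -3.113 1.452 -2.825
endloop
endfacet
facet normal -0.238 -0.839 -0.489
outer loop
vertex -3.495 -0.053 -2.941
vertex -3.447 0.268 -3.515
vertex -2.918 -0.031 -3.259
endloop
endfacet
facet normal 0.480 -0.188 0.857
outer loop
vertex -3.495 -0.053 -2.941
vertex -2.918 -0.031 -3.259
vertex -3.113 1.452 -2.825
endloop
endfacet
facet normal -0.493 -0.826 0.272
outer loop
vertex -0.984 -2.619 -2.32
vertex -2.372 -2.082 -3.203
vertex -0.579 -3.183 -3.299
endloop
endfacet
facet normal 0.802 -0.310 0.510
outer loop
vertex 0.032 -2.158 -3.637
vertex -0.984 -2.619 -2.32
vertex -0.579 -3.183 -3.299
endloop
endfacet
facet normal -0.493 -0.826 0.272
outer loop
vertex -0.579 -3.183 -3.299
vertex -2.372 -2.082 -3.203
vertex -1.967 -2.646 -4.182
endloop
endfacet
facet normal 0.337 -0.470 -0.816
outer loop
vertex -1.967 -2.646 -4.182
vertex 0.032 -2.158 -3.637
vertex -0.579 -3.183 -3.299
endloop
endfacet
facet normal -0.337 0.470 0.816
outer loop
vertex -0.984 -2.619 -2.32
vertex -1.761 -1.057 -3.541
vertex -2.372 -2.082 -3.203
endloop
endfacet
facet normal 0.802 -0.310 0.510
outer loop
vertex -0.373 -1.594 -2.658
vertex -0.984 -2.619 -2.32
vertex 0.032 -2.158 -3.637
endloop
endfacet
facet normal -0.337 0.470 0.816
outer loop
vertex -0.373 -1.594 -2.658
vertex -1.761 -1.057 -3.541
vertex -0.984 -2.619 -2.32
endloop
endfacet
facet normal -0.802 0.310 -0.510
outer loop
vertex -2.372 -2.082 -3.203
vertex -1.761 -1.057 -3.541
vertex -1.967 -2.646 -4.182
endloop
endfacet
facet normal 0.337 -0.470 -0.816
outer loop
vertex -1.356 -1.621 -4.52
vertex 0.032 -2.158 -3.637
vertex -1.967 -2.646 -4.182
endloop
endfacet
facet normal -0.802 0.310 -0.510
outer loop
vertex -1.967 -2.646 -4.182
vertex -1.761 -1.057 -3.541
vertex -1.356 -1.621 -4.52
endloop
endfacet
facet normal 0.493 0.826 -0.272
outer loop
vertex -1.356 -1.621 -4.52
vertex -0.373 -1.594 -2.658
vertex 0.032 -2.158 -3.637
endloop
endfacet
facet normal 0.493 0.826 -0.272
outer loop
vertex -1.761 -1.057 -3.541
vertex -0.373 -1.594 -2.658
vertex -1.356 -1.621 -4.52
endloop
endfacet
facet normal 0.383 -0.663 -0.643
outer loop
vertex -2.655 -3.464 -2.741
vertex -3.435 -3.35 -3.323
vertex -2.647 -2.779 -3.442
endloop
endfacet
facet normal 0.664 0.531 0.526
outer loop
vertex -2.655 -3.464 -2.741
vertex -2.647 -2.779 -3.442
vertex -4.105 -2.19 -2.197
endloop
endfacet
facet normal 0.383 -0.662 -0.644
outer loop
vertex -2.647 -2.779 -3.442
vertex -3.435 -3.35 -3.323
vertex -3.427 -2.664 -4.024
endloop
endfacet
facet normal 0.255 0.955 -0.153
outer loop
vertex -2.647 -2.779 -3.442
vertex -3.427 -2.664 -4.024
vertex -4.105 -2.19 -2.197
endloop
endfacet
facet normal 0.383 -0.662 -0.644
outer loop
vertex -3.427 -2.664 -4.024
vertex -3.435 -3.35 -3.323
vertex -4.215 -3.235 -3.905
endloop
endfacet
facet normal -0.577 0.713 -0.399
outer loop
vertex -3.427 -2.664 -4.024
vertex -4.215 -3.235 -3.905
vertex -4.105 -2.19 -2.197
endloop
endfacet
facet normal 0.383 -0.662 -0.644
outer loop
vertex -4.215 -3.235 -3.905
vertex -3.435 -3.35 -3.323
vertex -4.223 -3.92 -3.205
endloop
endfacet
facet normal -0.998 0.048 0.035
outer loop
vertex -4.215 -3.235 -3.905
vertex -4.223 -3.92 -3.205
vertex -4.105 -2.19 -2.197
endloop
endfacet
facet normal 0.383 -0.662 -0.644
outer loop
vertex -4.223 -3.92 -3.205
vertex -3.435 -3.35 -3.323
vertex -3.443 -4.035 -2.623
endloop
endfacet
facet normal -0.589 -0.376 0.715
outer loop
vertex -4.223 -3.92 -3.205
vertex -3.443 -4.035 -2.623
vertex -4.105 -2.19 -2.197
endloop
endfacet
facet normal 0.383 -0.662 -0.644
outer loop
vertex -3.443 -4.035 -2.623
vertex -3.435 -3.35 -3.323
vertex -2.655 -3.464 -2.741
endloop
endfacet
facet normal 0.242 -0.135 0.961
outer loop
vertex -3.443 -4.035 -2.623
vertex -2.655 -3.464 -2.741
vertex -4.105 -2.19 -2.197
endloop
endfacet

endsolid


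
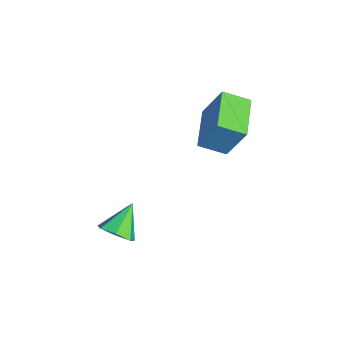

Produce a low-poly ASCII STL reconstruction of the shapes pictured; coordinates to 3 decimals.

solid 
facet normal -0.954 0.249 0.169
outer loop
vertex -0.435 0.795 1.813
vertex -0.217 2.014 1.25
vertex -0.957 0.041 -0.02
endloop
endfacet
facet normal -0.160 -0.896 0.414
outer loop
vertex 1.017 -0.474 -0.37
vertex -0.435 0.795 1.813
vertex -0.957 0.041 -0.02
endloop
endfacet
facet normal -0.954 0.249 0.169
outer loop
vertex -0.957 0.041 -0.02
vertex -0.217 2.014 1.25
vertex -0.739 1.259 -0.583
endloop
endfacet
facet normal -0.255 -0.368 -0.894
outer loop
vertex -0.739 1.259 -0.583
vertex 1.017 -0.474 -0.37
vertex -0.957 0.041 -0.02
endloop
endfacet
facet normal 0.255 0.368 0.894
outer loop
vertex -0.435 0.795 1.813
vertex 1.757 1.499 0.9
vertex -0.217 2.014 1.25
endloop
endfacet
facet normal -0.160 -0.896 0.415
outer loop
vertex 1.539 0.281 1.463
vertex -0.435 0.795 1.813
vertex 1.017 -0.474 -0.37
endloop
endfacet
facet normal 0.254 0.368 0.894
outer loop
vertex 1.539 0.281 1.463
vertex 1.757 1.499 0.9
vertex -0.435 0.795 1.813
endloop
endfacet
facet normal 0.160 0.896 -0.415
outer loop
vertex -0.217 2.014 1.25
vertex 1.757 1.499 0.9
vertex -0.739 1.259 -0.583
endloop
endfacet
facet normal -0.254 -0.368 -0.895
outer loop
vertex 1.235 0.745 -0.933
vertex 1.017 -0.474 -0.37
vertex -0.739 1.259 -0.583
endloop
endfacet
facet normal 0.160 0.896 -0.414
outer loop
vertex -0.739 1.259 -0.583
vertex 1.757 1.499 0.9
vertex 1.235 0.745 -0.933
endloop
endfacet
facet normal 0.954 -0.249 -0.169
outer loop
vertex 1.235 0.745 -0.933
vertex 1.539 0.281 1.463
vertex 1.017 -0.474 -0.37
endloop
endfacet
facet normal 0.954 -0.249 -0.169
outer loop
vertex 1.757 1.499 0.9
vertex 1.539 0.281 1.463
vertex 1.235 0.745 -0.933
endloop
endfacet
facet normal 0.562 -0.506 -0.654
outer loop
vertex 4.657 -3.786 -2.7
vertex 3.983 -4.307 -2.876
vertex 4.206 -3.56 -3.262
endloop
endfacet
facet normal 0.268 0.949 0.166
outer loop
vertex 4.657 -3.786 -2.7
vertex 4.206 -3.56 -3.262
vertex 3.077 -3.493 -1.824
endloop
endfacet
facet normal 0.563 -0.506 -0.653
outer loop
vertex 4.206 -3.56 -3.262
vertex 3.983 -4.307 -2.876
vertex 3.588 -3.897 -3.534
endloop
endfacet
facet normal -0.345 0.885 -0.312
outer loop
vertex 4.206 -3.56 -3.262
vertex 3.588 -3.897 -3.534
vertex 3.077 -3.493 -1.824
endloop
endfacet
facet normal 0.563 -0.506 -0.653
outer loop
vertex 3.588 -3.897 -3.534
vertex 3.983 -4.307 -2.876
vertex 3.267 -4.543 -3.31
endloop
endfacet
facet normal -0.884 0.321 -0.340
outer loop
vertex 3.588 -3.897 -3.534
vertex 3.267 -4.543 -3.31
vertex 3.077 -3.493 -1.824
endloop
endfacet
facet normal 0.563 -0.505 -0.654
outer loop
vertex 3.267 -4.543 -3.31
vertex 3.983 -4.307 -2.876
vertex 3.486 -5.011 -2.76
endloop
endfacet
facet normal -0.942 -0.318 0.104
outer loop
vertex 3.267 -4.543 -3.31
vertex 3.486 -5.011 -2.76
vertex 3.077 -3.493 -1.824
endloop
endfacet
facet normal 0.563 -0.505 -0.654
outer loop
vertex 3.486 -5.011 -2.76
vertex 3.983 -4.307 -2.876
vertex 4.079 -4.949 -2.297
endloop
endfacet
facet normal -0.477 -0.551 0.685
outer loop
vertex 3.486 -5.011 -2.76
vertex 4.079 -4.949 -2.297
vertex 3.077 -3.493 -1.824
endloop
endfacet
facet normal 0.563 -0.506 -0.654
outer loop
vertex 4.079 -4.949 -2.297
vertex 3.983 -4.307 -2.876
vertex 4.6 -4.404 -2.27
endloop
endfacet
facet normal 0.162 -0.202 0.966
outer loop
vertex 4.079 -4.949 -2.297
vertex 4.6 -4.404 -2.27
vertex 3.077 -3.493 -1.824
endloop
endfacet
facet normal 0.562 -0.507 -0.654
outer loop
vertex 4.6 -4.404 -2.27
vertex 3.983 -4.307 -2.876
vertex 4.657 -3.786 -2.7
endloop
endfacet
facet normal 0.494 0.466 0.735
outer loop
vertex 4.6 -4.404 -2.27
vertex 4.657 -3.786 -2.7
vertex 3.077 -3.493 -1.824
endloop
endfacet

endsolid


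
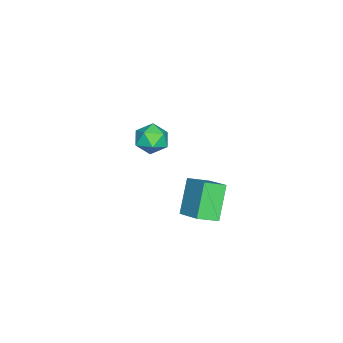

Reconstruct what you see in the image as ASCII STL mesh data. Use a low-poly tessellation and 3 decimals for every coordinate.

solid 
facet normal -0.609 -0.005 0.793
outer loop
vertex 2.815 3.906 3.971
vertex 2.198 4.823 3.503
vertex 1.71 2.726 3.114
endloop
endfacet
facet normal 0.514 -0.764 0.390
outer loop
vertex 2.982 2.737 1.457
vertex 2.815 3.906 3.971
vertex 1.71 2.726 3.114
endloop
endfacet
facet normal -0.608 -0.006 0.794
outer loop
vertex 1.71 2.726 3.114
vertex 2.198 4.823 3.503
vertex 1.092 3.642 2.647
endloop
endfacet
facet normal -0.604 -0.646 -0.468
outer loop
vertex 1.092 3.642 2.647
vertex 2.982 2.737 1.457
vertex 1.71 2.726 3.114
endloop
endfacet
facet normal 0.604 0.645 0.468
outer loop
vertex 2.815 3.906 3.971
vertex 3.47 4.834 1.846
vertex 2.198 4.823 3.503
endloop
endfacet
facet normal 0.514 -0.764 0.389
outer loop
vertex 4.088 3.918 2.313
vertex 2.815 3.906 3.971
vertex 2.982 2.737 1.457
endloop
endfacet
facet normal 0.603 0.646 0.468
outer loop
vertex 4.088 3.918 2.313
vertex 3.47 4.834 1.846
vertex 2.815 3.906 3.971
endloop
endfacet
facet normal -0.514 0.764 -0.390
outer loop
vertex 2.198 4.823 3.503
vertex 3.47 4.834 1.846
vertex 1.092 3.642 2.647
endloop
endfacet
facet normal -0.604 -0.645 -0.468
outer loop
vertex 2.365 3.654 0.989
vertex 2.982 2.737 1.457
vertex 1.092 3.642 2.647
endloop
endfacet
facet normal -0.514 0.764 -0.389
outer loop
vertex 1.092 3.642 2.647
vertex 3.47 4.834 1.846
vertex 2.365 3.654 0.989
endloop
endfacet
facet normal 0.609 0.005 -0.793
outer loop
vertex 2.365 3.654 0.989
vertex 4.088 3.918 2.313
vertex 2.982 2.737 1.457
endloop
endfacet
facet normal 0.609 0.006 -0.793
outer loop
vertex 3.47 4.834 1.846
vertex 4.088 3.918 2.313
vertex 2.365 3.654 0.989
endloop
endfacet
facet normal 0.035 0.153 0.988
outer loop
vertex -3.175 0.011 2.089
vertex -3.824 -0.763 2.232
vertex -2.819 -0.935 2.223
endloop
endfacet
facet normal 0.651 0.341 0.678
outer loop
vertex -3.175 0.011 2.089
vertex -2.819 -0.935 2.223
vertex -2.401 -0.328 1.517
endloop
endfacet
facet normal 0.508 0.840 0.189
outer loop
vertex -3.175 0.011 2.089
vertex -2.401 -0.328 1.517
vertex -3.149 0.22 1.091
endloop
endfacet
facet normal -0.195 0.961 0.196
outer loop
vertex -3.175 0.011 2.089
vertex -3.149 0.22 1.091
vertex -4.028 -0.049 1.533
endloop
endfacet
facet normal -0.487 0.536 0.690
outer loop
vertex -3.175 0.011 2.089
vertex -4.028 -0.049 1.533
vertex -3.824 -0.763 2.232
endloop
endfacet
facet normal 0.911 -0.231 0.341
outer loop
vertex -2.401 -0.328 1.517
vertex -2.819 -0.935 2.223
vertex -2.572 -1.311 1.307
endloop
endfacet
facet normal -0.084 -0.535 0.840
outer loop
vertex -2.819 -0.935 2.223
vertex -3.824 -0.763 2.232
vertex -3.451 -1.58 1.749
endloop
endfacet
facet normal -0.930 0.085 0.358
outer loop
vertex -3.824 -0.763 2.232
vertex -4.028 -0.049 1.533
vertex -4.199 -1.032 1.323
endloop
endfacet
facet normal -0.458 0.772 -0.440
outer loop
vertex -4.028 -0.049 1.533
vertex -3.149 0.22 1.091
vertex -3.781 -0.425 0.617
endloop
endfacet
facet normal 0.680 0.577 -0.452
outer loop
vertex -3.149 0.22 1.091
vertex -2.401 -0.328 1.517
vertex -2.776 -0.597 0.608
endloop
endfacet
facet normal 0.195 -0.961 -0.196
outer loop
vertex -3.425 -1.371 0.751
vertex -2.572 -1.311 1.307
vertex -3.451 -1.58 1.749
endloop
endfacet
facet normal -0.508 -0.840 -0.189
outer loop
vertex -3.425 -1.371 0.751
vertex -3.451 -1.58 1.749
vertex -4.199 -1.032 1.323
endloop
endfacet
facet normal -0.651 -0.341 -0.678
outer loop
vertex -3.425 -1.371 0.751
vertex -4.199 -1.032 1.323
vertex -3.781 -0.425 0.617
endloop
endfacet
facet normal -0.035 -0.153 -0.988
outer loop
vertex -3.425 -1.371 0.751
vertex -3.781 -0.425 0.617
vertex -2.776 -0.597 0.608
endloop
endfacet
facet normal 0.487 -0.536 -0.690
outer loop
vertex -3.425 -1.371 0.751
vertex -2.776 -0.597 0.608
vertex -2.572 -1.311 1.307
endloop
endfacet
facet normal 0.458 -0.772 0.440
outer loop
vertex -3.451 -1.58 1.749
vertex -2.572 -1.311 1.307
vertex -2.819 -0.935 2.223
endloop
endfacet
facet normal -0.680 -0.577 0.452
outer loop
vertex -4.199 -1.032 1.323
vertex -3.451 -1.58 1.749
vertex -3.824 -0.763 2.232
endloop
endfacet
facet normal -0.911 0.231 -0.341
outer loop
vertex -3.781 -0.425 0.617
vertex -4.199 -1.032 1.323
vertex -4.028 -0.049 1.533
endloop
endfacet
facet normal 0.084 0.535 -0.840
outer loop
vertex -2.776 -0.597 0.608
vertex -3.781 -0.425 0.617
vertex -3.149 0.22 1.091
endloop
endfacet
facet normal 0.930 -0.085 -0.358
outer loop
vertex -2.572 -1.311 1.307
vertex -2.776 -0.597 0.608
vertex -2.401 -0.328 1.517
endloop
endfacet

endsolid


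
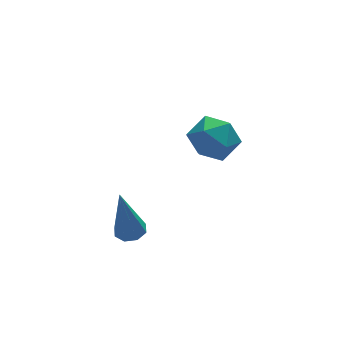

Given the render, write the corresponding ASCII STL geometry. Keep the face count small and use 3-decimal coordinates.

solid 
facet normal 0.167 0.031 -0.985
outer loop
vertex -1.623 -1.432 -0.142
vertex -2.133 -1.479 -0.23
vertex -1.807 -1.079 -0.162
endloop
endfacet
facet normal 0.807 0.443 0.390
outer loop
vertex -1.623 -1.432 -0.142
vertex -1.807 -1.079 -0.162
vertex -2.467 -1.541 1.73
endloop
endfacet
facet normal 0.167 0.031 -0.985
outer loop
vertex -1.807 -1.079 -0.162
vertex -2.133 -1.479 -0.23
vertex -2.182 -0.961 -0.222
endloop
endfacet
facet normal 0.240 0.920 0.309
outer loop
vertex -1.807 -1.079 -0.162
vertex -2.182 -0.961 -0.222
vertex -2.467 -1.541 1.73
endloop
endfacet
facet normal 0.168 0.031 -0.985
outer loop
vertex -2.182 -0.961 -0.222
vertex -2.133 -1.479 -0.23
vertex -2.528 -1.146 -0.287
endloop
endfacet
facet normal -0.490 0.853 0.182
outer loop
vertex -2.182 -0.961 -0.222
vertex -2.528 -1.146 -0.287
vertex -2.467 -1.541 1.73
endloop
endfacet
facet normal 0.169 0.032 -0.985
outer loop
vertex -2.528 -1.146 -0.287
vertex -2.133 -1.479 -0.23
vertex -2.643 -1.526 -0.319
endloop
endfacet
facet normal -0.956 0.282 0.084
outer loop
vertex -2.528 -1.146 -0.287
vertex -2.643 -1.526 -0.319
vertex -2.467 -1.541 1.73
endloop
endfacet
facet normal 0.169 0.032 -0.985
outer loop
vertex -2.643 -1.526 -0.319
vertex -2.133 -1.479 -0.23
vertex -2.459 -1.878 -0.299
endloop
endfacet
facet normal -0.886 -0.459 0.073
outer loop
vertex -2.643 -1.526 -0.319
vertex -2.459 -1.878 -0.299
vertex -2.467 -1.541 1.73
endloop
endfacet
facet normal 0.168 0.033 -0.985
outer loop
vertex -2.459 -1.878 -0.299
vertex -2.133 -1.479 -0.23
vertex -2.084 -1.996 -0.239
endloop
endfacet
facet normal -0.319 -0.935 0.154
outer loop
vertex -2.459 -1.878 -0.299
vertex -2.084 -1.996 -0.239
vertex -2.467 -1.541 1.73
endloop
endfacet
facet normal 0.167 0.033 -0.985
outer loop
vertex -2.084 -1.996 -0.239
vertex -2.133 -1.479 -0.23
vertex -1.737 -1.811 -0.174
endloop
endfacet
facet normal 0.410 -0.868 0.280
outer loop
vertex -2.084 -1.996 -0.239
vertex -1.737 -1.811 -0.174
vertex -2.467 -1.541 1.73
endloop
endfacet
facet normal 0.167 0.033 -0.985
outer loop
vertex -1.737 -1.811 -0.174
vertex -2.133 -1.479 -0.23
vertex -1.623 -1.432 -0.142
endloop
endfacet
facet normal 0.877 -0.296 0.378
outer loop
vertex -1.737 -1.811 -0.174
vertex -1.623 -1.432 -0.142
vertex -2.467 -1.541 1.73
endloop
endfacet
facet normal 0.492 0.770 -0.406
outer loop
vertex 2.208 1.873 -0.419
vertex 1.661 2.477 0.063
vertex 2.468 2.162 0.444
endloop
endfacet
facet normal 0.918 0.200 -0.343
outer loop
vertex 2.208 1.873 -0.419
vertex 2.468 2.162 0.444
vertex 2.573 1.254 0.197
endloop
endfacet
facet normal 0.620 -0.338 -0.708
outer loop
vertex 2.208 1.873 -0.419
vertex 2.573 1.254 0.197
vertex 1.831 1.008 -0.336
endloop
endfacet
facet normal 0.012 -0.101 -0.995
outer loop
vertex 2.208 1.873 -0.419
vertex 1.831 1.008 -0.336
vertex 1.268 1.764 -0.419
endloop
endfacet
facet normal -0.068 0.584 -0.809
outer loop
vertex 2.208 1.873 -0.419
vertex 1.268 1.764 -0.419
vertex 1.661 2.477 0.063
endloop
endfacet
facet normal 0.938 0.014 0.346
outer loop
vertex 2.573 1.254 0.197
vertex 2.468 2.162 0.444
vertex 2.252 1.476 1.059
endloop
endfacet
facet normal 0.251 0.937 0.244
outer loop
vertex 2.468 2.162 0.444
vertex 1.661 2.477 0.063
vertex 1.689 2.232 0.976
endloop
endfacet
facet normal -0.655 0.636 -0.408
outer loop
vertex 1.661 2.477 0.063
vertex 1.268 1.764 -0.419
vertex 0.947 1.986 0.443
endloop
endfacet
facet normal -0.526 -0.470 -0.709
outer loop
vertex 1.268 1.764 -0.419
vertex 1.831 1.008 -0.336
vertex 1.052 1.078 0.196
endloop
endfacet
facet normal 0.458 -0.855 -0.243
outer loop
vertex 1.831 1.008 -0.336
vertex 2.573 1.254 0.197
vertex 1.859 0.763 0.577
endloop
endfacet
facet normal -0.012 0.101 0.995
outer loop
vertex 1.312 1.367 1.059
vertex 2.252 1.476 1.059
vertex 1.689 2.232 0.976
endloop
endfacet
facet normal -0.620 0.338 0.708
outer loop
vertex 1.312 1.367 1.059
vertex 1.689 2.232 0.976
vertex 0.947 1.986 0.443
endloop
endfacet
facet normal -0.918 -0.200 0.343
outer loop
vertex 1.312 1.367 1.059
vertex 0.947 1.986 0.443
vertex 1.052 1.078 0.196
endloop
endfacet
facet normal -0.492 -0.770 0.406
outer loop
vertex 1.312 1.367 1.059
vertex 1.052 1.078 0.196
vertex 1.859 0.763 0.577
endloop
endfacet
facet normal 0.068 -0.584 0.809
outer loop
vertex 1.312 1.367 1.059
vertex 1.859 0.763 0.577
vertex 2.252 1.476 1.059
endloop
endfacet
facet normal 0.526 0.470 0.709
outer loop
vertex 1.689 2.232 0.976
vertex 2.252 1.476 1.059
vertex 2.468 2.162 0.444
endloop
endfacet
facet normal -0.458 0.855 0.243
outer loop
vertex 0.947 1.986 0.443
vertex 1.689 2.232 0.976
vertex 1.661 2.477 0.063
endloop
endfacet
facet normal -0.938 -0.014 -0.346
outer loop
vertex 1.052 1.078 0.196
vertex 0.947 1.986 0.443
vertex 1.268 1.764 -0.419
endloop
endfacet
facet normal -0.251 -0.937 -0.244
outer loop
vertex 1.859 0.763 0.577
vertex 1.052 1.078 0.196
vertex 1.831 1.008 -0.336
endloop
endfacet
facet normal 0.655 -0.636 0.408
outer loop
vertex 2.252 1.476 1.059
vertex 1.859 0.763 0.577
vertex 2.573 1.254 0.197
endloop
endfacet

endsolid


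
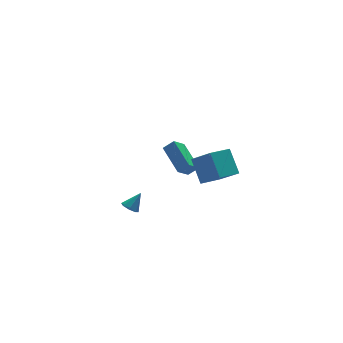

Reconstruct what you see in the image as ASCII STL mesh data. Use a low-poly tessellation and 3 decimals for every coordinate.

solid 
facet normal -0.722 0.257 -0.642
outer loop
vertex 0.917 2.258 -2.013
vertex 0.955 4.278 -1.249
vertex 1.802 2.57 -2.883
endloop
endfacet
facet normal -0.017 -0.935 -0.353
outer loop
vertex 2.445 2.342 -2.311
vertex 0.917 2.258 -2.013
vertex 1.802 2.57 -2.883
endloop
endfacet
facet normal -0.722 0.257 -0.643
outer loop
vertex 1.802 2.57 -2.883
vertex 0.955 4.278 -1.249
vertex 1.841 4.59 -2.119
endloop
endfacet
facet normal 0.691 0.244 -0.680
outer loop
vertex 1.841 4.59 -2.119
vertex 2.445 2.342 -2.311
vertex 1.802 2.57 -2.883
endloop
endfacet
facet normal -0.691 -0.244 0.680
outer loop
vertex 0.917 2.258 -2.013
vertex 1.598 4.05 -0.677
vertex 0.955 4.278 -1.249
endloop
endfacet
facet normal -0.017 -0.935 -0.353
outer loop
vertex 1.559 2.03 -1.441
vertex 0.917 2.258 -2.013
vertex 2.445 2.342 -2.311
endloop
endfacet
facet normal -0.692 -0.244 0.680
outer loop
vertex 1.559 2.03 -1.441
vertex 1.598 4.05 -0.677
vertex 0.917 2.258 -2.013
endloop
endfacet
facet normal 0.017 0.935 0.353
outer loop
vertex 0.955 4.278 -1.249
vertex 1.598 4.05 -0.677
vertex 1.841 4.59 -2.119
endloop
endfacet
facet normal 0.692 0.244 -0.679
outer loop
vertex 2.483 4.362 -1.547
vertex 2.445 2.342 -2.311
vertex 1.841 4.59 -2.119
endloop
endfacet
facet normal 0.017 0.935 0.353
outer loop
vertex 1.841 4.59 -2.119
vertex 1.598 4.05 -0.677
vertex 2.483 4.362 -1.547
endloop
endfacet
facet normal 0.722 -0.257 0.643
outer loop
vertex 2.483 4.362 -1.547
vertex 1.559 2.03 -1.441
vertex 2.445 2.342 -2.311
endloop
endfacet
facet normal 0.722 -0.257 0.642
outer loop
vertex 1.598 4.05 -0.677
vertex 1.559 2.03 -1.441
vertex 2.483 4.362 -1.547
endloop
endfacet
facet normal -0.939 -0.198 0.280
outer loop
vertex -0.421 -5.235 3.79
vertex -0.336 -3.963 4.974
vertex -1.012 -4.099 2.612
endloop
endfacet
facet normal -0.048 -0.731 -0.681
outer loop
vertex 0.416 -3.797 2.186
vertex -0.421 -5.235 3.79
vertex -1.012 -4.099 2.612
endloop
endfacet
facet normal -0.939 -0.198 0.280
outer loop
vertex -1.012 -4.099 2.612
vertex -0.336 -3.963 4.974
vertex -0.927 -2.827 3.796
endloop
endfacet
facet normal -0.340 0.653 -0.677
outer loop
vertex -0.927 -2.827 3.796
vertex 0.416 -3.797 2.186
vertex -1.012 -4.099 2.612
endloop
endfacet
facet normal 0.340 -0.653 0.677
outer loop
vertex -0.421 -5.235 3.79
vertex 1.092 -3.661 4.548
vertex -0.336 -3.963 4.974
endloop
endfacet
facet normal -0.048 -0.731 -0.681
outer loop
vertex 1.007 -4.933 3.364
vertex -0.421 -5.235 3.79
vertex 0.416 -3.797 2.186
endloop
endfacet
facet normal 0.340 -0.653 0.677
outer loop
vertex 1.007 -4.933 3.364
vertex 1.092 -3.661 4.548
vertex -0.421 -5.235 3.79
endloop
endfacet
facet normal 0.048 0.731 0.681
outer loop
vertex -0.336 -3.963 4.974
vertex 1.092 -3.661 4.548
vertex -0.927 -2.827 3.796
endloop
endfacet
facet normal -0.340 0.653 -0.677
outer loop
vertex 0.501 -2.525 3.37
vertex 0.416 -3.797 2.186
vertex -0.927 -2.827 3.796
endloop
endfacet
facet normal 0.048 0.731 0.681
outer loop
vertex -0.927 -2.827 3.796
vertex 1.092 -3.661 4.548
vertex 0.501 -2.525 3.37
endloop
endfacet
facet normal 0.939 0.198 -0.280
outer loop
vertex 0.501 -2.525 3.37
vertex 1.007 -4.933 3.364
vertex 0.416 -3.797 2.186
endloop
endfacet
facet normal 0.939 0.198 -0.280
outer loop
vertex 1.092 -3.661 4.548
vertex 1.007 -4.933 3.364
vertex 0.501 -2.525 3.37
endloop
endfacet
facet normal -0.646 -0.108 -0.755
outer loop
vertex -2.89 1.045 -2.747
vertex -3.174 0.612 -2.442
vertex -3.227 1.209 -2.482
endloop
endfacet
facet normal 0.452 0.892 0.023
outer loop
vertex -2.89 1.045 -2.747
vertex -3.227 1.209 -2.482
vertex -2.366 0.748 -1.498
endloop
endfacet
facet normal -0.646 -0.108 -0.756
outer loop
vertex -3.227 1.209 -2.482
vertex -3.174 0.612 -2.442
vertex -3.533 1.023 -2.194
endloop
endfacet
facet normal -0.080 0.874 0.479
outer loop
vertex -3.227 1.209 -2.482
vertex -3.533 1.023 -2.194
vertex -2.366 0.748 -1.498
endloop
endfacet
facet normal -0.645 -0.107 -0.757
outer loop
vertex -3.533 1.023 -2.194
vertex -3.174 0.612 -2.442
vertex -3.629 0.597 -2.052
endloop
endfacet
facet normal -0.410 0.370 0.834
outer loop
vertex -3.533 1.023 -2.194
vertex -3.629 0.597 -2.052
vertex -2.366 0.748 -1.498
endloop
endfacet
facet normal -0.645 -0.110 -0.756
outer loop
vertex -3.629 0.597 -2.052
vertex -3.174 0.612 -2.442
vertex -3.457 0.18 -2.138
endloop
endfacet
facet normal -0.347 -0.325 0.880
outer loop
vertex -3.629 0.597 -2.052
vertex -3.457 0.18 -2.138
vertex -2.366 0.748 -1.498
endloop
endfacet
facet normal -0.646 -0.108 -0.755
outer loop
vertex -3.457 0.18 -2.138
vertex -3.174 0.612 -2.442
vertex -3.12 0.016 -2.403
endloop
endfacet
facet normal 0.073 -0.804 0.590
outer loop
vertex -3.457 0.18 -2.138
vertex -3.12 0.016 -2.403
vertex -2.366 0.748 -1.498
endloop
endfacet
facet normal -0.646 -0.108 -0.756
outer loop
vertex -3.12 0.016 -2.403
vertex -3.174 0.612 -2.442
vertex -2.814 0.201 -2.691
endloop
endfacet
facet normal 0.602 -0.787 0.135
outer loop
vertex -3.12 0.016 -2.403
vertex -2.814 0.201 -2.691
vertex -2.366 0.748 -1.498
endloop
endfacet
facet normal -0.646 -0.108 -0.756
outer loop
vertex -2.814 0.201 -2.691
vertex -3.174 0.612 -2.442
vertex -2.719 0.627 -2.833
endloop
endfacet
facet normal 0.934 -0.282 -0.221
outer loop
vertex -2.814 0.201 -2.691
vertex -2.719 0.627 -2.833
vertex -2.366 0.748 -1.498
endloop
endfacet
facet normal -0.646 -0.109 -0.756
outer loop
vertex -2.719 0.627 -2.833
vertex -3.174 0.612 -2.442
vertex -2.89 1.045 -2.747
endloop
endfacet
facet normal 0.871 0.411 -0.268
outer loop
vertex -2.719 0.627 -2.833
vertex -2.89 1.045 -2.747
vertex -2.366 0.748 -1.498
endloop
endfacet

endsolid


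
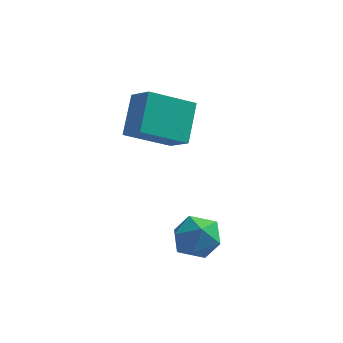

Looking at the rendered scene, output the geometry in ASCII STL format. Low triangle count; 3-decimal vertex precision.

solid 
facet normal -0.616 0.674 0.407
outer loop
vertex 0.427 -2.455 -2.459
vertex -0.331 -3.08 -2.571
vertex 0.203 -3.094 -1.739
endloop
endfacet
facet normal 0.043 0.741 0.671
outer loop
vertex 0.427 -2.455 -2.459
vertex 0.203 -3.094 -1.739
vertex 1.148 -2.931 -1.979
endloop
endfacet
facet normal 0.487 0.864 0.125
outer loop
vertex 0.427 -2.455 -2.459
vertex 1.148 -2.931 -1.979
vertex 1.198 -2.817 -2.96
endloop
endfacet
facet normal 0.102 0.874 -0.475
outer loop
vertex 0.427 -2.455 -2.459
vertex 1.198 -2.817 -2.96
vertex 0.284 -2.909 -3.326
endloop
endfacet
facet normal -0.580 0.757 -0.301
outer loop
vertex 0.427 -2.455 -2.459
vertex 0.284 -2.909 -3.326
vertex -0.331 -3.08 -2.571
endloop
endfacet
facet normal 0.225 0.118 0.967
outer loop
vertex 1.148 -2.931 -1.979
vertex 0.203 -3.094 -1.739
vertex 0.836 -3.851 -1.794
endloop
endfacet
facet normal -0.841 0.011 0.540
outer loop
vertex 0.203 -3.094 -1.739
vertex -0.331 -3.08 -2.571
vertex -0.078 -3.943 -2.16
endloop
endfacet
facet normal -0.783 0.144 -0.605
outer loop
vertex -0.331 -3.08 -2.571
vertex 0.284 -2.909 -3.326
vertex -0.028 -3.829 -3.141
endloop
endfacet
facet normal 0.321 0.333 -0.886
outer loop
vertex 0.284 -2.909 -3.326
vertex 1.198 -2.817 -2.96
vertex 0.917 -3.666 -3.381
endloop
endfacet
facet normal 0.944 0.317 0.085
outer loop
vertex 1.198 -2.817 -2.96
vertex 1.148 -2.931 -1.979
vertex 1.451 -3.68 -2.549
endloop
endfacet
facet normal -0.102 -0.874 0.475
outer loop
vertex 0.693 -4.305 -2.661
vertex 0.836 -3.851 -1.794
vertex -0.078 -3.943 -2.16
endloop
endfacet
facet normal -0.487 -0.864 -0.125
outer loop
vertex 0.693 -4.305 -2.661
vertex -0.078 -3.943 -2.16
vertex -0.028 -3.829 -3.141
endloop
endfacet
facet normal -0.043 -0.741 -0.671
outer loop
vertex 0.693 -4.305 -2.661
vertex -0.028 -3.829 -3.141
vertex 0.917 -3.666 -3.381
endloop
endfacet
facet normal 0.616 -0.674 -0.407
outer loop
vertex 0.693 -4.305 -2.661
vertex 0.917 -3.666 -3.381
vertex 1.451 -3.68 -2.549
endloop
endfacet
facet normal 0.580 -0.757 0.301
outer loop
vertex 0.693 -4.305 -2.661
vertex 1.451 -3.68 -2.549
vertex 0.836 -3.851 -1.794
endloop
endfacet
facet normal -0.321 -0.333 0.886
outer loop
vertex -0.078 -3.943 -2.16
vertex 0.836 -3.851 -1.794
vertex 0.203 -3.094 -1.739
endloop
endfacet
facet normal -0.944 -0.317 -0.085
outer loop
vertex -0.028 -3.829 -3.141
vertex -0.078 -3.943 -2.16
vertex -0.331 -3.08 -2.571
endloop
endfacet
facet normal -0.225 -0.118 -0.967
outer loop
vertex 0.917 -3.666 -3.381
vertex -0.028 -3.829 -3.141
vertex 0.284 -2.909 -3.326
endloop
endfacet
facet normal 0.841 -0.011 -0.540
outer loop
vertex 1.451 -3.68 -2.549
vertex 0.917 -3.666 -3.381
vertex 1.198 -2.817 -2.96
endloop
endfacet
facet normal 0.783 -0.144 0.605
outer loop
vertex 0.836 -3.851 -1.794
vertex 1.451 -3.68 -2.549
vertex 1.148 -2.931 -1.979
endloop
endfacet
facet normal -0.735 -0.494 0.464
outer loop
vertex -2.072 -0.049 2.399
vertex -2.898 0.574 1.753
vertex -2.027 -1.351 1.086
endloop
endfacet
facet normal 0.678 -0.511 0.529
outer loop
vertex -0.542 -0.354 0.147
vertex -2.072 -0.049 2.399
vertex -2.027 -1.351 1.086
endloop
endfacet
facet normal -0.735 -0.494 0.464
outer loop
vertex -2.027 -1.351 1.086
vertex -2.898 0.574 1.753
vertex -2.854 -0.728 0.439
endloop
endfacet
facet normal 0.024 -0.704 -0.709
outer loop
vertex -2.854 -0.728 0.439
vertex -0.542 -0.354 0.147
vertex -2.027 -1.351 1.086
endloop
endfacet
facet normal -0.024 0.704 0.710
outer loop
vertex -2.072 -0.049 2.399
vertex -1.413 1.571 0.814
vertex -2.898 0.574 1.753
endloop
endfacet
facet normal 0.677 -0.511 0.529
outer loop
vertex -0.586 0.948 1.461
vertex -2.072 -0.049 2.399
vertex -0.542 -0.354 0.147
endloop
endfacet
facet normal -0.025 0.704 0.710
outer loop
vertex -0.586 0.948 1.461
vertex -1.413 1.571 0.814
vertex -2.072 -0.049 2.399
endloop
endfacet
facet normal -0.678 0.511 -0.529
outer loop
vertex -2.898 0.574 1.753
vertex -1.413 1.571 0.814
vertex -2.854 -0.728 0.439
endloop
endfacet
facet normal 0.024 -0.704 -0.710
outer loop
vertex -1.368 0.269 -0.499
vertex -0.542 -0.354 0.147
vertex -2.854 -0.728 0.439
endloop
endfacet
facet normal -0.677 0.511 -0.530
outer loop
vertex -2.854 -0.728 0.439
vertex -1.413 1.571 0.814
vertex -1.368 0.269 -0.499
endloop
endfacet
facet normal 0.735 0.494 -0.464
outer loop
vertex -1.368 0.269 -0.499
vertex -0.586 0.948 1.461
vertex -0.542 -0.354 0.147
endloop
endfacet
facet normal 0.735 0.494 -0.464
outer loop
vertex -1.413 1.571 0.814
vertex -0.586 0.948 1.461
vertex -1.368 0.269 -0.499
endloop
endfacet

endsolid


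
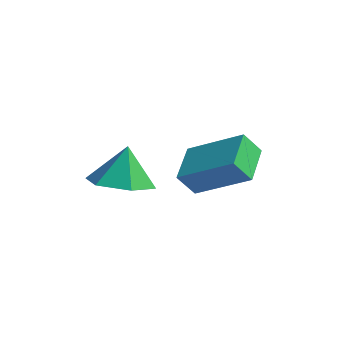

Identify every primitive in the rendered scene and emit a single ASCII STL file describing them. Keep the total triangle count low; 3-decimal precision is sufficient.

solid 
facet normal -0.808 -0.403 -0.429
outer loop
vertex 1.247 0.145 -0.013
vertex 1.344 0.75 -0.765
vertex 2.146 -0.893 -0.731
endloop
endfacet
facet normal -0.100 -0.623 0.776
outer loop
vertex 3.836 -0.05 0.165
vertex 1.247 0.145 -0.013
vertex 2.146 -0.893 -0.731
endloop
endfacet
facet normal -0.808 -0.403 -0.429
outer loop
vertex 2.146 -0.893 -0.731
vertex 1.344 0.75 -0.765
vertex 2.243 -0.288 -1.483
endloop
endfacet
facet normal 0.580 -0.670 -0.464
outer loop
vertex 2.243 -0.288 -1.483
vertex 3.836 -0.05 0.165
vertex 2.146 -0.893 -0.731
endloop
endfacet
facet normal -0.580 0.670 0.464
outer loop
vertex 1.247 0.145 -0.013
vertex 3.034 1.593 0.131
vertex 1.344 0.75 -0.765
endloop
endfacet
facet normal -0.100 -0.623 0.776
outer loop
vertex 2.937 0.988 0.883
vertex 1.247 0.145 -0.013
vertex 3.836 -0.05 0.165
endloop
endfacet
facet normal -0.580 0.670 0.464
outer loop
vertex 2.937 0.988 0.883
vertex 3.034 1.593 0.131
vertex 1.247 0.145 -0.013
endloop
endfacet
facet normal 0.100 0.623 -0.776
outer loop
vertex 1.344 0.75 -0.765
vertex 3.034 1.593 0.131
vertex 2.243 -0.288 -1.483
endloop
endfacet
facet normal 0.580 -0.670 -0.464
outer loop
vertex 3.933 0.555 -0.587
vertex 3.836 -0.05 0.165
vertex 2.243 -0.288 -1.483
endloop
endfacet
facet normal 0.100 0.623 -0.776
outer loop
vertex 2.243 -0.288 -1.483
vertex 3.034 1.593 0.131
vertex 3.933 0.555 -0.587
endloop
endfacet
facet normal 0.808 0.403 0.429
outer loop
vertex 3.933 0.555 -0.587
vertex 2.937 0.988 0.883
vertex 3.836 -0.05 0.165
endloop
endfacet
facet normal 0.808 0.403 0.429
outer loop
vertex 3.034 1.593 0.131
vertex 2.937 0.988 0.883
vertex 3.933 0.555 -0.587
endloop
endfacet
facet normal 0.025 -0.198 -0.980
outer loop
vertex 2.371 -2.651 -0.812
vertex 1.339 -2.346 -0.9
vertex 2.129 -1.621 -1.026
endloop
endfacet
facet normal 0.808 0.296 0.509
outer loop
vertex 2.371 -2.651 -0.812
vertex 2.129 -1.621 -1.026
vertex 1.301 -2.054 0.54
endloop
endfacet
facet normal 0.026 -0.198 -0.980
outer loop
vertex 2.129 -1.621 -1.026
vertex 1.339 -2.346 -0.9
vertex 1.097 -1.315 -1.115
endloop
endfacet
facet normal 0.234 0.898 0.372
outer loop
vertex 2.129 -1.621 -1.026
vertex 1.097 -1.315 -1.115
vertex 1.301 -2.054 0.54
endloop
endfacet
facet normal 0.026 -0.198 -0.980
outer loop
vertex 1.097 -1.315 -1.115
vertex 1.339 -2.346 -0.9
vertex 0.307 -2.04 -0.989
endloop
endfacet
facet normal -0.588 0.709 0.389
outer loop
vertex 1.097 -1.315 -1.115
vertex 0.307 -2.04 -0.989
vertex 1.301 -2.054 0.54
endloop
endfacet
facet normal 0.026 -0.198 -0.980
outer loop
vertex 0.307 -2.04 -0.989
vertex 1.339 -2.346 -0.9
vertex 0.548 -3.071 -0.774
endloop
endfacet
facet normal -0.836 -0.082 0.543
outer loop
vertex 0.307 -2.04 -0.989
vertex 0.548 -3.071 -0.774
vertex 1.301 -2.054 0.54
endloop
endfacet
facet normal 0.026 -0.198 -0.980
outer loop
vertex 0.548 -3.071 -0.774
vertex 1.339 -2.346 -0.9
vertex 1.58 -3.376 -0.685
endloop
endfacet
facet normal -0.261 -0.685 0.680
outer loop
vertex 0.548 -3.071 -0.774
vertex 1.58 -3.376 -0.685
vertex 1.301 -2.054 0.54
endloop
endfacet
facet normal 0.025 -0.199 -0.980
outer loop
vertex 1.58 -3.376 -0.685
vertex 1.339 -2.346 -0.9
vertex 2.371 -2.651 -0.812
endloop
endfacet
facet normal 0.561 -0.496 0.663
outer loop
vertex 1.58 -3.376 -0.685
vertex 2.371 -2.651 -0.812
vertex 1.301 -2.054 0.54
endloop
endfacet

endsolid
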